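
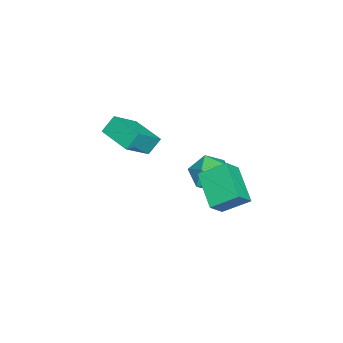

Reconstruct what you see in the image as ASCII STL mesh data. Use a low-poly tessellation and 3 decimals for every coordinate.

solid 
facet normal -0.981 0.089 -0.171
outer loop
vertex -2.327 2.599 -0.28
vertex -2.518 1.786 0.393
vertex -2.491 2.792 0.762
endloop
endfacet
facet normal -0.653 0.720 -0.236
outer loop
vertex -2.327 2.599 -0.28
vertex -2.491 2.792 0.762
vertex -1.72 3.318 0.233
endloop
endfacet
facet normal -0.152 0.656 -0.740
outer loop
vertex -2.327 2.599 -0.28
vertex -1.72 3.318 0.233
vertex -1.271 2.637 -0.463
endloop
endfacet
facet normal -0.170 -0.014 -0.985
outer loop
vertex -2.327 2.599 -0.28
vertex -1.271 2.637 -0.463
vertex -1.764 1.69 -0.364
endloop
endfacet
facet normal -0.683 -0.364 -0.634
outer loop
vertex -2.327 2.599 -0.28
vertex -1.764 1.69 -0.364
vertex -2.518 1.786 0.393
endloop
endfacet
facet normal -0.328 0.864 0.382
outer loop
vertex -1.72 3.318 0.233
vertex -2.491 2.792 0.762
vertex -1.536 2.95 1.224
endloop
endfacet
facet normal -0.859 -0.156 0.488
outer loop
vertex -2.491 2.792 0.762
vertex -2.518 1.786 0.393
vertex -2.029 2.003 1.323
endloop
endfacet
facet normal -0.375 -0.890 -0.261
outer loop
vertex -2.518 1.786 0.393
vertex -1.764 1.69 -0.364
vertex -1.58 1.322 0.627
endloop
endfacet
facet normal 0.455 -0.324 -0.830
outer loop
vertex -1.764 1.69 -0.364
vertex -1.271 2.637 -0.463
vertex -0.809 1.848 0.098
endloop
endfacet
facet normal 0.484 0.761 -0.432
outer loop
vertex -1.271 2.637 -0.463
vertex -1.72 3.318 0.233
vertex -0.782 2.854 0.467
endloop
endfacet
facet normal 0.170 0.014 0.985
outer loop
vertex -0.973 2.041 1.14
vertex -1.536 2.95 1.224
vertex -2.029 2.003 1.323
endloop
endfacet
facet normal 0.152 -0.656 0.740
outer loop
vertex -0.973 2.041 1.14
vertex -2.029 2.003 1.323
vertex -1.58 1.322 0.627
endloop
endfacet
facet normal 0.653 -0.720 0.236
outer loop
vertex -0.973 2.041 1.14
vertex -1.58 1.322 0.627
vertex -0.809 1.848 0.098
endloop
endfacet
facet normal 0.981 -0.089 0.171
outer loop
vertex -0.973 2.041 1.14
vertex -0.809 1.848 0.098
vertex -0.782 2.854 0.467
endloop
endfacet
facet normal 0.683 0.364 0.634
outer loop
vertex -0.973 2.041 1.14
vertex -0.782 2.854 0.467
vertex -1.536 2.95 1.224
endloop
endfacet
facet normal -0.455 0.324 0.830
outer loop
vertex -2.029 2.003 1.323
vertex -1.536 2.95 1.224
vertex -2.491 2.792 0.762
endloop
endfacet
facet normal -0.484 -0.761 0.432
outer loop
vertex -1.58 1.322 0.627
vertex -2.029 2.003 1.323
vertex -2.518 1.786 0.393
endloop
endfacet
facet normal 0.328 -0.864 -0.382
outer loop
vertex -0.809 1.848 0.098
vertex -1.58 1.322 0.627
vertex -1.764 1.69 -0.364
endloop
endfacet
facet normal 0.859 0.156 -0.488
outer loop
vertex -0.782 2.854 0.467
vertex -0.809 1.848 0.098
vertex -1.271 2.637 -0.463
endloop
endfacet
facet normal 0.375 0.890 0.261
outer loop
vertex -1.536 2.95 1.224
vertex -0.782 2.854 0.467
vertex -1.72 3.318 0.233
endloop
endfacet
facet normal -0.646 0.344 -0.682
outer loop
vertex -0.013 2.571 1.337
vertex -0.169 3.785 2.097
vertex 1.446 3.371 0.359
endloop
endfacet
facet normal 0.108 -0.842 -0.528
outer loop
vertex 2.189 2.975 1.143
vertex -0.013 2.571 1.337
vertex 1.446 3.371 0.359
endloop
endfacet
facet normal -0.646 0.344 -0.682
outer loop
vertex 1.446 3.371 0.359
vertex -0.169 3.785 2.097
vertex 1.29 4.585 1.119
endloop
endfacet
facet normal 0.756 0.414 -0.507
outer loop
vertex 1.29 4.585 1.119
vertex 2.189 2.975 1.143
vertex 1.446 3.371 0.359
endloop
endfacet
facet normal -0.756 -0.414 0.507
outer loop
vertex -0.013 2.571 1.337
vertex 0.574 3.389 2.881
vertex -0.169 3.785 2.097
endloop
endfacet
facet normal 0.108 -0.842 -0.528
outer loop
vertex 0.73 2.175 2.121
vertex -0.013 2.571 1.337
vertex 2.189 2.975 1.143
endloop
endfacet
facet normal -0.756 -0.414 0.507
outer loop
vertex 0.73 2.175 2.121
vertex 0.574 3.389 2.881
vertex -0.013 2.571 1.337
endloop
endfacet
facet normal -0.108 0.842 0.528
outer loop
vertex -0.169 3.785 2.097
vertex 0.574 3.389 2.881
vertex 1.29 4.585 1.119
endloop
endfacet
facet normal 0.756 0.414 -0.507
outer loop
vertex 2.033 4.189 1.903
vertex 2.189 2.975 1.143
vertex 1.29 4.585 1.119
endloop
endfacet
facet normal -0.108 0.842 0.528
outer loop
vertex 1.29 4.585 1.119
vertex 0.574 3.389 2.881
vertex 2.033 4.189 1.903
endloop
endfacet
facet normal 0.646 -0.344 0.682
outer loop
vertex 2.033 4.189 1.903
vertex 0.73 2.175 2.121
vertex 2.189 2.975 1.143
endloop
endfacet
facet normal 0.646 -0.344 0.682
outer loop
vertex 0.574 3.389 2.881
vertex 0.73 2.175 2.121
vertex 2.033 4.189 1.903
endloop
endfacet
facet normal -0.617 -0.772 0.152
outer loop
vertex -2.381 -2.727 2.034
vertex -2.787 -2.247 2.825
vertex -3.586 -1.977 0.96
endloop
endfacet
facet normal 0.402 -0.475 -0.783
outer loop
vertex -2.513 -0.633 0.695
vertex -2.381 -2.727 2.034
vertex -3.586 -1.977 0.96
endloop
endfacet
facet normal -0.617 -0.772 0.152
outer loop
vertex -3.586 -1.977 0.96
vertex -2.787 -2.247 2.825
vertex -3.992 -1.497 1.751
endloop
endfacet
facet normal -0.677 0.422 -0.603
outer loop
vertex -3.992 -1.497 1.751
vertex -2.513 -0.633 0.695
vertex -3.586 -1.977 0.96
endloop
endfacet
facet normal 0.677 -0.422 0.603
outer loop
vertex -2.381 -2.727 2.034
vertex -1.714 -0.903 2.56
vertex -2.787 -2.247 2.825
endloop
endfacet
facet normal 0.402 -0.475 -0.783
outer loop
vertex -1.308 -1.383 1.769
vertex -2.381 -2.727 2.034
vertex -2.513 -0.633 0.695
endloop
endfacet
facet normal 0.677 -0.422 0.603
outer loop
vertex -1.308 -1.383 1.769
vertex -1.714 -0.903 2.56
vertex -2.381 -2.727 2.034
endloop
endfacet
facet normal -0.402 0.475 0.783
outer loop
vertex -2.787 -2.247 2.825
vertex -1.714 -0.903 2.56
vertex -3.992 -1.497 1.751
endloop
endfacet
facet normal -0.677 0.422 -0.603
outer loop
vertex -2.919 -0.153 1.486
vertex -2.513 -0.633 0.695
vertex -3.992 -1.497 1.751
endloop
endfacet
facet normal -0.402 0.475 0.783
outer loop
vertex -3.992 -1.497 1.751
vertex -1.714 -0.903 2.56
vertex -2.919 -0.153 1.486
endloop
endfacet
facet normal 0.617 0.772 -0.152
outer loop
vertex -2.919 -0.153 1.486
vertex -1.308 -1.383 1.769
vertex -2.513 -0.633 0.695
endloop
endfacet
facet normal 0.617 0.772 -0.152
outer loop
vertex -1.714 -0.903 2.56
vertex -1.308 -1.383 1.769
vertex -2.919 -0.153 1.486
endloop
endfacet

endsolid


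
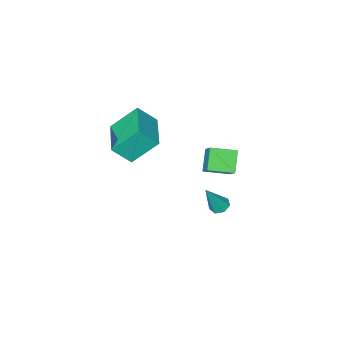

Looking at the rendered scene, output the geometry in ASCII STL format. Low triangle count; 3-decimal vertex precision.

solid 
facet normal -0.824 0.543 -0.164
outer loop
vertex -2.334 2.074 3.401
vertex -1.853 3.129 4.475
vertex -1.741 2.706 2.515
endloop
endfacet
facet normal -0.305 -0.667 -0.680
outer loop
vertex -0.687 2.011 2.725
vertex -2.334 2.074 3.401
vertex -1.741 2.706 2.515
endloop
endfacet
facet normal -0.824 0.543 -0.164
outer loop
vertex -1.741 2.706 2.515
vertex -1.853 3.129 4.475
vertex -1.26 3.761 3.588
endloop
endfacet
facet normal 0.478 0.509 -0.715
outer loop
vertex -1.26 3.761 3.588
vertex -0.687 2.011 2.725
vertex -1.741 2.706 2.515
endloop
endfacet
facet normal -0.479 -0.510 0.715
outer loop
vertex -2.334 2.074 3.401
vertex -0.799 2.434 4.685
vertex -1.853 3.129 4.475
endloop
endfacet
facet normal -0.304 -0.668 -0.679
outer loop
vertex -1.28 1.379 3.612
vertex -2.334 2.074 3.401
vertex -0.687 2.011 2.725
endloop
endfacet
facet normal -0.479 -0.509 0.715
outer loop
vertex -1.28 1.379 3.612
vertex -0.799 2.434 4.685
vertex -2.334 2.074 3.401
endloop
endfacet
facet normal 0.305 0.668 0.679
outer loop
vertex -1.853 3.129 4.475
vertex -0.799 2.434 4.685
vertex -1.26 3.761 3.588
endloop
endfacet
facet normal 0.479 0.509 -0.715
outer loop
vertex -0.206 3.066 3.799
vertex -0.687 2.011 2.725
vertex -1.26 3.761 3.588
endloop
endfacet
facet normal 0.304 0.668 0.680
outer loop
vertex -1.26 3.761 3.588
vertex -0.799 2.434 4.685
vertex -0.206 3.066 3.799
endloop
endfacet
facet normal 0.824 -0.543 0.164
outer loop
vertex -0.206 3.066 3.799
vertex -1.28 1.379 3.612
vertex -0.687 2.011 2.725
endloop
endfacet
facet normal 0.824 -0.543 0.164
outer loop
vertex -0.799 2.434 4.685
vertex -1.28 1.379 3.612
vertex -0.206 3.066 3.799
endloop
endfacet
facet normal -0.464 0.025 -0.886
outer loop
vertex -2.048 0.666 -1.781
vertex -2.486 0.902 -1.545
vertex -2.045 1.144 -1.769
endloop
endfacet
facet normal 0.979 -0.001 -0.205
outer loop
vertex -2.048 0.666 -1.781
vertex -2.045 1.144 -1.769
vertex -1.674 0.858 0.005
endloop
endfacet
facet normal -0.464 0.027 -0.885
outer loop
vertex -2.045 1.144 -1.769
vertex -2.486 0.902 -1.545
vertex -2.373 1.439 -1.588
endloop
endfacet
facet normal 0.663 0.748 -0.018
outer loop
vertex -2.045 1.144 -1.769
vertex -2.373 1.439 -1.588
vertex -1.674 0.858 0.005
endloop
endfacet
facet normal -0.464 0.027 -0.886
outer loop
vertex -2.373 1.439 -1.588
vertex -2.486 0.902 -1.545
vertex -2.786 1.331 -1.375
endloop
endfacet
facet normal -0.056 0.930 0.364
outer loop
vertex -2.373 1.439 -1.588
vertex -2.786 1.331 -1.375
vertex -1.674 0.858 0.005
endloop
endfacet
facet normal -0.464 0.027 -0.886
outer loop
vertex -2.786 1.331 -1.375
vertex -2.486 0.902 -1.545
vertex -2.973 0.9 -1.29
endloop
endfacet
facet normal -0.639 0.406 0.654
outer loop
vertex -2.786 1.331 -1.375
vertex -2.973 0.9 -1.29
vertex -1.674 0.858 0.005
endloop
endfacet
facet normal -0.464 0.026 -0.886
outer loop
vertex -2.973 0.9 -1.29
vertex -2.486 0.902 -1.545
vertex -2.793 0.471 -1.397
endloop
endfacet
facet normal -0.645 -0.428 0.633
outer loop
vertex -2.973 0.9 -1.29
vertex -2.793 0.471 -1.397
vertex -1.674 0.858 0.005
endloop
endfacet
facet normal -0.463 0.025 -0.886
outer loop
vertex -2.793 0.471 -1.397
vertex -2.486 0.902 -1.545
vertex -2.381 0.367 -1.615
endloop
endfacet
facet normal -0.071 -0.946 0.317
outer loop
vertex -2.793 0.471 -1.397
vertex -2.381 0.367 -1.615
vertex -1.674 0.858 0.005
endloop
endfacet
facet normal -0.464 0.025 -0.886
outer loop
vertex -2.381 0.367 -1.615
vertex -2.486 0.902 -1.545
vertex -2.048 0.666 -1.781
endloop
endfacet
facet normal 0.652 -0.756 -0.055
outer loop
vertex -2.381 0.367 -1.615
vertex -2.048 0.666 -1.781
vertex -1.674 0.858 0.005
endloop
endfacet
facet normal -0.605 0.373 -0.704
outer loop
vertex -1.499 -2.994 2.66
vertex -0.387 -1.142 2.685
vertex -0.363 -3.659 1.332
endloop
endfacet
facet normal -0.515 -0.857 -0.011
outer loop
vertex 0.447 -4.158 2.275
vertex -1.499 -2.994 2.66
vertex -0.363 -3.659 1.332
endloop
endfacet
facet normal -0.605 0.373 -0.704
outer loop
vertex -0.363 -3.659 1.332
vertex -0.387 -1.142 2.685
vertex 0.749 -1.807 1.357
endloop
endfacet
facet normal 0.608 -0.355 -0.710
outer loop
vertex 0.749 -1.807 1.357
vertex 0.447 -4.158 2.275
vertex -0.363 -3.659 1.332
endloop
endfacet
facet normal -0.608 0.355 0.710
outer loop
vertex -1.499 -2.994 2.66
vertex 0.423 -1.641 3.628
vertex -0.387 -1.142 2.685
endloop
endfacet
facet normal -0.515 -0.857 -0.011
outer loop
vertex -0.689 -3.493 3.603
vertex -1.499 -2.994 2.66
vertex 0.447 -4.158 2.275
endloop
endfacet
facet normal -0.608 0.355 0.710
outer loop
vertex -0.689 -3.493 3.603
vertex 0.423 -1.641 3.628
vertex -1.499 -2.994 2.66
endloop
endfacet
facet normal 0.515 0.857 0.011
outer loop
vertex -0.387 -1.142 2.685
vertex 0.423 -1.641 3.628
vertex 0.749 -1.807 1.357
endloop
endfacet
facet normal 0.608 -0.355 -0.710
outer loop
vertex 1.559 -2.306 2.3
vertex 0.447 -4.158 2.275
vertex 0.749 -1.807 1.357
endloop
endfacet
facet normal 0.515 0.857 0.011
outer loop
vertex 0.749 -1.807 1.357
vertex 0.423 -1.641 3.628
vertex 1.559 -2.306 2.3
endloop
endfacet
facet normal 0.605 -0.373 0.704
outer loop
vertex 1.559 -2.306 2.3
vertex -0.689 -3.493 3.603
vertex 0.447 -4.158 2.275
endloop
endfacet
facet normal 0.605 -0.373 0.704
outer loop
vertex 0.423 -1.641 3.628
vertex -0.689 -3.493 3.603
vertex 1.559 -2.306 2.3
endloop
endfacet

endsolid


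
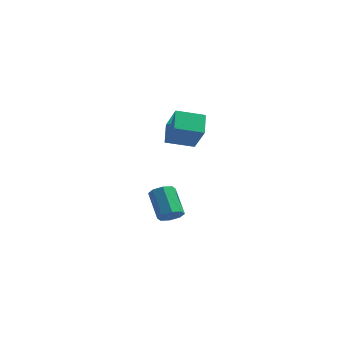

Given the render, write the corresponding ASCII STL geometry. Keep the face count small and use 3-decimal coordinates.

solid 
facet normal -0.732 -0.639 0.237
outer loop
vertex 0.721 0.305 3.668
vertex 0.185 1.243 4.543
vertex -0.308 0.981 2.314
endloop
endfacet
facet normal 0.385 -0.675 -0.630
outer loop
vertex 0.855 1.997 1.937
vertex 0.721 0.305 3.668
vertex -0.308 0.981 2.314
endloop
endfacet
facet normal -0.732 -0.639 0.237
outer loop
vertex -0.308 0.981 2.314
vertex 0.185 1.243 4.543
vertex -0.844 1.919 3.189
endloop
endfacet
facet normal -0.562 0.369 -0.740
outer loop
vertex -0.844 1.919 3.189
vertex 0.855 1.997 1.937
vertex -0.308 0.981 2.314
endloop
endfacet
facet normal 0.562 -0.369 0.740
outer loop
vertex 0.721 0.305 3.668
vertex 1.348 2.259 4.166
vertex 0.185 1.243 4.543
endloop
endfacet
facet normal 0.385 -0.675 -0.630
outer loop
vertex 1.884 1.321 3.291
vertex 0.721 0.305 3.668
vertex 0.855 1.997 1.937
endloop
endfacet
facet normal 0.562 -0.369 0.740
outer loop
vertex 1.884 1.321 3.291
vertex 1.348 2.259 4.166
vertex 0.721 0.305 3.668
endloop
endfacet
facet normal -0.385 0.675 0.630
outer loop
vertex 0.185 1.243 4.543
vertex 1.348 2.259 4.166
vertex -0.844 1.919 3.189
endloop
endfacet
facet normal -0.562 0.369 -0.740
outer loop
vertex 0.319 2.935 2.812
vertex 0.855 1.997 1.937
vertex -0.844 1.919 3.189
endloop
endfacet
facet normal -0.385 0.675 0.630
outer loop
vertex -0.844 1.919 3.189
vertex 1.348 2.259 4.166
vertex 0.319 2.935 2.812
endloop
endfacet
facet normal 0.732 0.639 -0.237
outer loop
vertex 0.319 2.935 2.812
vertex 1.884 1.321 3.291
vertex 0.855 1.997 1.937
endloop
endfacet
facet normal 0.732 0.639 -0.237
outer loop
vertex 1.348 2.259 4.166
vertex 1.884 1.321 3.291
vertex 0.319 2.935 2.812
endloop
endfacet
facet normal 0.569 -0.406 -0.715
outer loop
vertex -0.43 2.768 -3.198
vertex -1.036 2.683 -3.632
vertex -0.526 3.224 -3.533
endloop
endfacet
facet normal 0.804 0.452 0.385
outer loop
vertex -0.43 2.768 -3.198
vertex -0.526 3.224 -3.533
vertex -1.519 3.543 -1.833
endloop
endfacet
facet normal 0.804 0.452 0.385
outer loop
vertex -1.519 3.543 -1.833
vertex -0.526 3.224 -3.533
vertex -1.615 3.999 -2.168
endloop
endfacet
facet normal -0.571 0.405 0.714
outer loop
vertex -1.519 3.543 -1.833
vertex -1.615 3.999 -2.168
vertex -2.124 3.457 -2.268
endloop
endfacet
facet normal 0.570 -0.406 -0.715
outer loop
vertex -0.526 3.224 -3.533
vertex -1.036 2.683 -3.632
vertex -0.92 3.363 -3.926
endloop
endfacet
facet normal 0.451 0.881 -0.141
outer loop
vertex -0.526 3.224 -3.533
vertex -0.92 3.363 -3.926
vertex -1.615 3.999 -2.168
endloop
endfacet
facet normal 0.451 0.881 -0.140
outer loop
vertex -1.615 3.999 -2.168
vertex -0.92 3.363 -3.926
vertex -2.009 4.138 -2.562
endloop
endfacet
facet normal -0.571 0.405 0.714
outer loop
vertex -1.615 3.999 -2.168
vertex -2.009 4.138 -2.562
vertex -2.124 3.457 -2.268
endloop
endfacet
facet normal 0.571 -0.406 -0.713
outer loop
vertex -0.92 3.363 -3.926
vertex -1.036 2.683 -3.632
vertex -1.382 3.103 -4.148
endloop
endfacet
facet normal -0.166 0.794 -0.584
outer loop
vertex -0.92 3.363 -3.926
vertex -1.382 3.103 -4.148
vertex -2.009 4.138 -2.562
endloop
endfacet
facet normal -0.167 0.794 -0.584
outer loop
vertex -2.009 4.138 -2.562
vertex -1.382 3.103 -4.148
vertex -2.471 3.878 -2.783
endloop
endfacet
facet normal -0.570 0.405 0.715
outer loop
vertex -2.009 4.138 -2.562
vertex -2.471 3.878 -2.783
vertex -2.124 3.457 -2.268
endloop
endfacet
facet normal 0.571 -0.406 -0.713
outer loop
vertex -1.382 3.103 -4.148
vertex -1.036 2.683 -3.632
vertex -1.641 2.597 -4.067
endloop
endfacet
facet normal -0.687 0.242 -0.685
outer loop
vertex -1.382 3.103 -4.148
vertex -1.641 2.597 -4.067
vertex -2.471 3.878 -2.783
endloop
endfacet
facet normal -0.687 0.242 -0.685
outer loop
vertex -2.471 3.878 -2.783
vertex -1.641 2.597 -4.067
vertex -2.73 3.372 -2.702
endloop
endfacet
facet normal -0.569 0.406 0.715
outer loop
vertex -2.471 3.878 -2.783
vertex -2.73 3.372 -2.702
vertex -2.124 3.457 -2.268
endloop
endfacet
facet normal 0.571 -0.405 -0.714
outer loop
vertex -1.641 2.597 -4.067
vertex -1.036 2.683 -3.632
vertex -1.545 2.141 -3.732
endloop
endfacet
facet normal -0.804 -0.452 -0.385
outer loop
vertex -1.641 2.597 -4.067
vertex -1.545 2.141 -3.732
vertex -2.73 3.372 -2.702
endloop
endfacet
facet normal -0.804 -0.452 -0.385
outer loop
vertex -2.73 3.372 -2.702
vertex -1.545 2.141 -3.732
vertex -2.634 2.916 -2.367
endloop
endfacet
facet normal -0.569 0.406 0.715
outer loop
vertex -2.73 3.372 -2.702
vertex -2.634 2.916 -2.367
vertex -2.124 3.457 -2.268
endloop
endfacet
facet normal 0.571 -0.405 -0.714
outer loop
vertex -1.545 2.141 -3.732
vertex -1.036 2.683 -3.632
vertex -1.151 2.002 -3.338
endloop
endfacet
facet normal -0.451 -0.881 0.140
outer loop
vertex -1.545 2.141 -3.732
vertex -1.151 2.002 -3.338
vertex -2.634 2.916 -2.367
endloop
endfacet
facet normal -0.451 -0.881 0.141
outer loop
vertex -2.634 2.916 -2.367
vertex -1.151 2.002 -3.338
vertex -2.24 2.777 -1.974
endloop
endfacet
facet normal -0.570 0.406 0.715
outer loop
vertex -2.634 2.916 -2.367
vertex -2.24 2.777 -1.974
vertex -2.124 3.457 -2.268
endloop
endfacet
facet normal 0.570 -0.405 -0.715
outer loop
vertex -1.151 2.002 -3.338
vertex -1.036 2.683 -3.632
vertex -0.689 2.262 -3.117
endloop
endfacet
facet normal 0.167 -0.794 0.585
outer loop
vertex -1.151 2.002 -3.338
vertex -0.689 2.262 -3.117
vertex -2.24 2.777 -1.974
endloop
endfacet
facet normal 0.167 -0.795 0.584
outer loop
vertex -2.24 2.777 -1.974
vertex -0.689 2.262 -3.117
vertex -1.778 3.037 -1.752
endloop
endfacet
facet normal -0.571 0.406 0.713
outer loop
vertex -2.24 2.777 -1.974
vertex -1.778 3.037 -1.752
vertex -2.124 3.457 -2.268
endloop
endfacet
facet normal 0.569 -0.406 -0.715
outer loop
vertex -0.689 2.262 -3.117
vertex -1.036 2.683 -3.632
vertex -0.43 2.768 -3.198
endloop
endfacet
facet normal 0.687 -0.242 0.685
outer loop
vertex -0.689 2.262 -3.117
vertex -0.43 2.768 -3.198
vertex -1.778 3.037 -1.752
endloop
endfacet
facet normal 0.687 -0.242 0.685
outer loop
vertex -1.778 3.037 -1.752
vertex -0.43 2.768 -3.198
vertex -1.519 3.543 -1.833
endloop
endfacet
facet normal -0.571 0.406 0.713
outer loop
vertex -1.778 3.037 -1.752
vertex -1.519 3.543 -1.833
vertex -2.124 3.457 -2.268
endloop
endfacet

endsolid


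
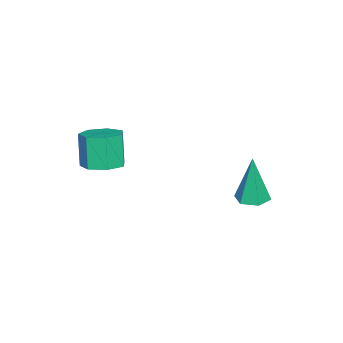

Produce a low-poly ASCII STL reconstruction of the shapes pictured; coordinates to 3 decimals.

solid 
facet normal 0.020 0.025 -0.999
outer loop
vertex -2.054 -0.862 -4.03
vertex -2.554 -0.659 -4.035
vertex -2.129 -0.327 -4.018
endloop
endfacet
facet normal 0.946 0.126 0.297
outer loop
vertex -2.054 -0.862 -4.03
vertex -2.129 -0.327 -4.018
vertex -2.586 -0.701 -2.405
endloop
endfacet
facet normal 0.019 0.027 -0.999
outer loop
vertex -2.129 -0.327 -4.018
vertex -2.554 -0.659 -4.035
vertex -2.629 -0.124 -4.022
endloop
endfacet
facet normal 0.356 0.883 0.306
outer loop
vertex -2.129 -0.327 -4.018
vertex -2.629 -0.124 -4.022
vertex -2.586 -0.701 -2.405
endloop
endfacet
facet normal 0.019 0.027 -0.999
outer loop
vertex -2.629 -0.124 -4.022
vertex -2.554 -0.659 -4.035
vertex -3.055 -0.456 -4.039
endloop
endfacet
facet normal -0.596 0.751 0.284
outer loop
vertex -2.629 -0.124 -4.022
vertex -3.055 -0.456 -4.039
vertex -2.586 -0.701 -2.405
endloop
endfacet
facet normal 0.018 0.025 -1.000
outer loop
vertex -3.055 -0.456 -4.039
vertex -2.554 -0.659 -4.035
vertex -2.98 -0.991 -4.051
endloop
endfacet
facet normal -0.957 -0.140 0.254
outer loop
vertex -3.055 -0.456 -4.039
vertex -2.98 -0.991 -4.051
vertex -2.586 -0.701 -2.405
endloop
endfacet
facet normal 0.018 0.025 -1.000
outer loop
vertex -2.98 -0.991 -4.051
vertex -2.554 -0.659 -4.035
vertex -2.48 -1.194 -4.047
endloop
endfacet
facet normal -0.366 -0.897 0.246
outer loop
vertex -2.98 -0.991 -4.051
vertex -2.48 -1.194 -4.047
vertex -2.586 -0.701 -2.405
endloop
endfacet
facet normal 0.020 0.025 -0.999
outer loop
vertex -2.48 -1.194 -4.047
vertex -2.554 -0.659 -4.035
vertex -2.054 -0.862 -4.03
endloop
endfacet
facet normal 0.586 -0.765 0.268
outer loop
vertex -2.48 -1.194 -4.047
vertex -2.054 -0.862 -4.03
vertex -2.586 -0.701 -2.405
endloop
endfacet
facet normal 0.260 0.147 -0.954
outer loop
vertex 1.602 -3.9 -1.108
vertex 1.014 -3.718 -1.24
vertex 1.502 -3.366 -1.053
endloop
endfacet
facet normal 0.948 0.149 0.280
outer loop
vertex 1.602 -3.9 -1.108
vertex 1.502 -3.366 -1.053
vertex 1.315 -4.065 -0.049
endloop
endfacet
facet normal 0.948 0.150 0.281
outer loop
vertex 1.315 -4.065 -0.049
vertex 1.502 -3.366 -1.053
vertex 1.214 -3.53 0.007
endloop
endfacet
facet normal -0.258 -0.149 0.954
outer loop
vertex 1.315 -4.065 -0.049
vertex 1.214 -3.53 0.007
vertex 0.726 -3.882 -0.18
endloop
endfacet
facet normal 0.259 0.148 -0.954
outer loop
vertex 1.502 -3.366 -1.053
vertex 1.014 -3.718 -1.24
vertex 1.034 -3.096 -1.138
endloop
endfacet
facet normal 0.448 0.857 0.254
outer loop
vertex 1.502 -3.366 -1.053
vertex 1.034 -3.096 -1.138
vertex 1.214 -3.53 0.007
endloop
endfacet
facet normal 0.447 0.858 0.255
outer loop
vertex 1.214 -3.53 0.007
vertex 1.034 -3.096 -1.138
vertex 0.746 -3.261 -0.078
endloop
endfacet
facet normal -0.259 -0.148 0.954
outer loop
vertex 1.214 -3.53 0.007
vertex 0.746 -3.261 -0.078
vertex 0.726 -3.882 -0.18
endloop
endfacet
facet normal 0.259 0.148 -0.954
outer loop
vertex 1.034 -3.096 -1.138
vertex 1.014 -3.718 -1.24
vertex 0.551 -3.295 -1.3
endloop
endfacet
facet normal -0.391 0.920 0.037
outer loop
vertex 1.034 -3.096 -1.138
vertex 0.551 -3.295 -1.3
vertex 0.746 -3.261 -0.078
endloop
endfacet
facet normal -0.390 0.920 0.037
outer loop
vertex 0.746 -3.261 -0.078
vertex 0.551 -3.295 -1.3
vertex 0.263 -3.459 -0.24
endloop
endfacet
facet normal -0.259 -0.148 0.954
outer loop
vertex 0.746 -3.261 -0.078
vertex 0.263 -3.459 -0.24
vertex 0.726 -3.882 -0.18
endloop
endfacet
facet normal 0.258 0.147 -0.955
outer loop
vertex 0.551 -3.295 -1.3
vertex 1.014 -3.718 -1.24
vertex 0.416 -3.812 -1.416
endloop
endfacet
facet normal -0.934 0.291 -0.209
outer loop
vertex 0.551 -3.295 -1.3
vertex 0.416 -3.812 -1.416
vertex 0.263 -3.459 -0.24
endloop
endfacet
facet normal -0.934 0.289 -0.208
outer loop
vertex 0.263 -3.459 -0.24
vertex 0.416 -3.812 -1.416
vertex 0.129 -3.976 -0.357
endloop
endfacet
facet normal -0.260 -0.149 0.954
outer loop
vertex 0.263 -3.459 -0.24
vertex 0.129 -3.976 -0.357
vertex 0.726 -3.882 -0.18
endloop
endfacet
facet normal 0.258 0.148 -0.955
outer loop
vertex 0.416 -3.812 -1.416
vertex 1.014 -3.718 -1.24
vertex 0.732 -4.258 -1.4
endloop
endfacet
facet normal -0.774 -0.559 -0.296
outer loop
vertex 0.416 -3.812 -1.416
vertex 0.732 -4.258 -1.4
vertex 0.129 -3.976 -0.357
endloop
endfacet
facet normal -0.775 -0.558 -0.297
outer loop
vertex 0.129 -3.976 -0.357
vertex 0.732 -4.258 -1.4
vertex 0.444 -4.422 -0.341
endloop
endfacet
facet normal -0.259 -0.149 0.954
outer loop
vertex 0.129 -3.976 -0.357
vertex 0.444 -4.422 -0.341
vertex 0.726 -3.882 -0.18
endloop
endfacet
facet normal 0.259 0.148 -0.955
outer loop
vertex 0.732 -4.258 -1.4
vertex 1.014 -3.718 -1.24
vertex 1.26 -4.297 -1.263
endloop
endfacet
facet normal -0.031 -0.986 -0.161
outer loop
vertex 0.732 -4.258 -1.4
vertex 1.26 -4.297 -1.263
vertex 0.444 -4.422 -0.341
endloop
endfacet
facet normal -0.033 -0.986 -0.163
outer loop
vertex 0.444 -4.422 -0.341
vertex 1.26 -4.297 -1.263
vertex 0.972 -4.462 -0.204
endloop
endfacet
facet normal -0.259 -0.149 0.954
outer loop
vertex 0.444 -4.422 -0.341
vertex 0.972 -4.462 -0.204
vertex 0.726 -3.882 -0.18
endloop
endfacet
facet normal 0.260 0.148 -0.954
outer loop
vertex 1.26 -4.297 -1.263
vertex 1.014 -3.718 -1.24
vertex 1.602 -3.9 -1.108
endloop
endfacet
facet normal 0.735 -0.671 0.095
outer loop
vertex 1.26 -4.297 -1.263
vertex 1.602 -3.9 -1.108
vertex 0.972 -4.462 -0.204
endloop
endfacet
facet normal 0.735 -0.672 0.094
outer loop
vertex 0.972 -4.462 -0.204
vertex 1.602 -3.9 -1.108
vertex 1.315 -4.065 -0.049
endloop
endfacet
facet normal -0.259 -0.149 0.954
outer loop
vertex 0.972 -4.462 -0.204
vertex 1.315 -4.065 -0.049
vertex 0.726 -3.882 -0.18
endloop
endfacet

endsolid


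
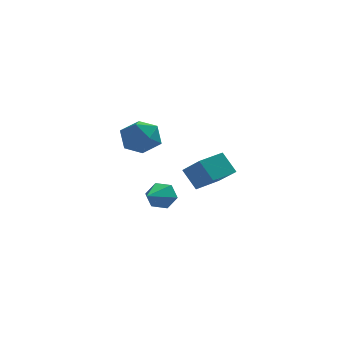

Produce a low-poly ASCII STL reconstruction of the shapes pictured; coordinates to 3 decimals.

solid 
facet normal 0.336 0.887 -0.316
outer loop
vertex -1.661 -0.408 1.552
vertex -2.066 -0.457 0.983
vertex -2.314 -0.156 1.565
endloop
endfacet
facet normal 0.005 -0.040 0.999
outer loop
vertex -1.661 -0.408 1.552
vertex -2.314 -0.156 1.565
vertex -2.614 -1.903 1.497
endloop
endfacet
facet normal 0.336 0.887 -0.316
outer loop
vertex -2.314 -0.156 1.565
vertex -2.066 -0.457 0.983
vertex -2.719 -0.205 0.996
endloop
endfacet
facet normal -0.814 0.118 0.569
outer loop
vertex -2.314 -0.156 1.565
vertex -2.719 -0.205 0.996
vertex -2.614 -1.903 1.497
endloop
endfacet
facet normal 0.336 0.887 -0.315
outer loop
vertex -2.719 -0.205 0.996
vertex -2.066 -0.457 0.983
vertex -2.472 -0.505 0.415
endloop
endfacet
facet normal -0.935 -0.152 -0.319
outer loop
vertex -2.719 -0.205 0.996
vertex -2.472 -0.505 0.415
vertex -2.614 -1.903 1.497
endloop
endfacet
facet normal 0.336 0.888 -0.315
outer loop
vertex -2.472 -0.505 0.415
vertex -2.066 -0.457 0.983
vertex -1.819 -0.757 0.401
endloop
endfacet
facet normal -0.240 -0.579 -0.779
outer loop
vertex -2.472 -0.505 0.415
vertex -1.819 -0.757 0.401
vertex -2.614 -1.903 1.497
endloop
endfacet
facet normal 0.335 0.888 -0.315
outer loop
vertex -1.819 -0.757 0.401
vertex -2.066 -0.457 0.983
vertex -1.413 -0.708 0.97
endloop
endfacet
facet normal 0.579 -0.736 -0.350
outer loop
vertex -1.819 -0.757 0.401
vertex -1.413 -0.708 0.97
vertex -2.614 -1.903 1.497
endloop
endfacet
facet normal 0.335 0.888 -0.315
outer loop
vertex -1.413 -0.708 0.97
vertex -2.066 -0.457 0.983
vertex -1.661 -0.408 1.552
endloop
endfacet
facet normal 0.701 -0.467 0.539
outer loop
vertex -1.413 -0.708 0.97
vertex -1.661 -0.408 1.552
vertex -2.614 -1.903 1.497
endloop
endfacet
facet normal -0.720 -0.683 -0.125
outer loop
vertex -0.543 -2.006 3.457
vertex -1.214 -1.152 2.655
vertex -0.0 -2.415 2.567
endloop
endfacet
facet normal 0.497 -0.632 0.594
outer loop
vertex 0.914 -1.548 2.725
vertex -0.543 -2.006 3.457
vertex -0.0 -2.415 2.567
endloop
endfacet
facet normal -0.720 -0.683 -0.125
outer loop
vertex -0.0 -2.415 2.567
vertex -1.214 -1.152 2.655
vertex -0.671 -1.561 1.765
endloop
endfacet
facet normal 0.484 -0.366 -0.795
outer loop
vertex -0.671 -1.561 1.765
vertex 0.914 -1.548 2.725
vertex -0.0 -2.415 2.567
endloop
endfacet
facet normal -0.484 0.366 0.795
outer loop
vertex -0.543 -2.006 3.457
vertex -0.3 -0.285 2.813
vertex -1.214 -1.152 2.655
endloop
endfacet
facet normal 0.497 -0.632 0.594
outer loop
vertex 0.371 -1.139 3.615
vertex -0.543 -2.006 3.457
vertex 0.914 -1.548 2.725
endloop
endfacet
facet normal -0.484 0.366 0.795
outer loop
vertex 0.371 -1.139 3.615
vertex -0.3 -0.285 2.813
vertex -0.543 -2.006 3.457
endloop
endfacet
facet normal -0.497 0.632 -0.594
outer loop
vertex -1.214 -1.152 2.655
vertex -0.3 -0.285 2.813
vertex -0.671 -1.561 1.765
endloop
endfacet
facet normal 0.484 -0.366 -0.795
outer loop
vertex 0.243 -0.694 1.923
vertex 0.914 -1.548 2.725
vertex -0.671 -1.561 1.765
endloop
endfacet
facet normal -0.497 0.632 -0.594
outer loop
vertex -0.671 -1.561 1.765
vertex -0.3 -0.285 2.813
vertex 0.243 -0.694 1.923
endloop
endfacet
facet normal 0.720 0.683 0.125
outer loop
vertex 0.243 -0.694 1.923
vertex 0.371 -1.139 3.615
vertex 0.914 -1.548 2.725
endloop
endfacet
facet normal 0.720 0.683 0.125
outer loop
vertex -0.3 -0.285 2.813
vertex 0.371 -1.139 3.615
vertex 0.243 -0.694 1.923
endloop
endfacet
facet normal 0.031 0.974 0.226
outer loop
vertex -3.445 4.445 2.658
vertex -3.135 4.221 3.581
vertex -2.468 4.369 2.852
endloop
endfacet
facet normal 0.161 0.869 -0.468
outer loop
vertex -3.445 4.445 2.658
vertex -2.468 4.369 2.852
vertex -2.842 3.984 2.009
endloop
endfacet
facet normal -0.400 0.529 -0.748
outer loop
vertex -3.445 4.445 2.658
vertex -2.842 3.984 2.009
vertex -3.74 3.599 2.217
endloop
endfacet
facet normal -0.877 0.424 -0.227
outer loop
vertex -3.445 4.445 2.658
vertex -3.74 3.599 2.217
vertex -3.921 3.745 3.189
endloop
endfacet
facet normal -0.610 0.699 0.374
outer loop
vertex -3.445 4.445 2.658
vertex -3.921 3.745 3.189
vertex -3.135 4.221 3.581
endloop
endfacet
facet normal 0.729 0.440 -0.524
outer loop
vertex -2.842 3.984 2.009
vertex -2.468 4.369 2.852
vertex -2.159 3.475 2.531
endloop
endfacet
facet normal 0.519 0.610 0.599
outer loop
vertex -2.468 4.369 2.852
vertex -3.135 4.221 3.581
vertex -2.34 3.621 3.503
endloop
endfacet
facet normal -0.518 0.165 0.839
outer loop
vertex -3.135 4.221 3.581
vertex -3.921 3.745 3.189
vertex -3.238 3.236 3.711
endloop
endfacet
facet normal -0.950 -0.280 -0.135
outer loop
vertex -3.921 3.745 3.189
vertex -3.74 3.599 2.217
vertex -3.612 2.851 2.868
endloop
endfacet
facet normal -0.179 -0.110 -0.978
outer loop
vertex -3.74 3.599 2.217
vertex -2.842 3.984 2.009
vertex -2.945 2.999 2.139
endloop
endfacet
facet normal 0.877 -0.424 0.227
outer loop
vertex -2.635 2.775 3.062
vertex -2.159 3.475 2.531
vertex -2.34 3.621 3.503
endloop
endfacet
facet normal 0.400 -0.529 0.748
outer loop
vertex -2.635 2.775 3.062
vertex -2.34 3.621 3.503
vertex -3.238 3.236 3.711
endloop
endfacet
facet normal -0.161 -0.869 0.468
outer loop
vertex -2.635 2.775 3.062
vertex -3.238 3.236 3.711
vertex -3.612 2.851 2.868
endloop
endfacet
facet normal -0.031 -0.974 -0.226
outer loop
vertex -2.635 2.775 3.062
vertex -3.612 2.851 2.868
vertex -2.945 2.999 2.139
endloop
endfacet
facet normal 0.610 -0.699 -0.374
outer loop
vertex -2.635 2.775 3.062
vertex -2.945 2.999 2.139
vertex -2.159 3.475 2.531
endloop
endfacet
facet normal 0.950 0.280 0.135
outer loop
vertex -2.34 3.621 3.503
vertex -2.159 3.475 2.531
vertex -2.468 4.369 2.852
endloop
endfacet
facet normal 0.179 0.110 0.978
outer loop
vertex -3.238 3.236 3.711
vertex -2.34 3.621 3.503
vertex -3.135 4.221 3.581
endloop
endfacet
facet normal -0.729 -0.440 0.524
outer loop
vertex -3.612 2.851 2.868
vertex -3.238 3.236 3.711
vertex -3.921 3.745 3.189
endloop
endfacet
facet normal -0.519 -0.610 -0.599
outer loop
vertex -2.945 2.999 2.139
vertex -3.612 2.851 2.868
vertex -3.74 3.599 2.217
endloop
endfacet
facet normal 0.518 -0.165 -0.839
outer loop
vertex -2.159 3.475 2.531
vertex -2.945 2.999 2.139
vertex -2.842 3.984 2.009
endloop
endfacet

endsolid


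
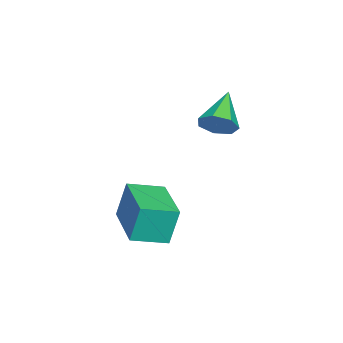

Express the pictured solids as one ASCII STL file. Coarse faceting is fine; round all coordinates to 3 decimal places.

solid 
facet normal -0.869 -0.494 0.013
outer loop
vertex -0.596 -4.882 -1.459
vertex -1.247 -3.746 -1.788
vertex -0.436 -5.202 -2.885
endloop
endfacet
facet normal 0.482 -0.842 0.243
outer loop
vertex 1.407 -4.154 -2.912
vertex -0.596 -4.882 -1.459
vertex -0.436 -5.202 -2.885
endloop
endfacet
facet normal -0.869 -0.494 0.013
outer loop
vertex -0.436 -5.202 -2.885
vertex -1.247 -3.746 -1.788
vertex -1.086 -4.066 -3.213
endloop
endfacet
facet normal 0.109 -0.217 -0.970
outer loop
vertex -1.086 -4.066 -3.213
vertex 1.407 -4.154 -2.912
vertex -0.436 -5.202 -2.885
endloop
endfacet
facet normal -0.110 0.218 0.970
outer loop
vertex -0.596 -4.882 -1.459
vertex 0.596 -2.698 -1.815
vertex -1.247 -3.746 -1.788
endloop
endfacet
facet normal 0.482 -0.841 0.243
outer loop
vertex 1.246 -3.834 -1.487
vertex -0.596 -4.882 -1.459
vertex 1.407 -4.154 -2.912
endloop
endfacet
facet normal -0.109 0.218 0.970
outer loop
vertex 1.246 -3.834 -1.487
vertex 0.596 -2.698 -1.815
vertex -0.596 -4.882 -1.459
endloop
endfacet
facet normal -0.482 0.842 -0.243
outer loop
vertex -1.247 -3.746 -1.788
vertex 0.596 -2.698 -1.815
vertex -1.086 -4.066 -3.213
endloop
endfacet
facet normal 0.109 -0.218 -0.970
outer loop
vertex 0.756 -3.018 -3.241
vertex 1.407 -4.154 -2.912
vertex -1.086 -4.066 -3.213
endloop
endfacet
facet normal -0.482 0.842 -0.243
outer loop
vertex -1.086 -4.066 -3.213
vertex 0.596 -2.698 -1.815
vertex 0.756 -3.018 -3.241
endloop
endfacet
facet normal 0.869 0.494 -0.013
outer loop
vertex 0.756 -3.018 -3.241
vertex 1.246 -3.834 -1.487
vertex 1.407 -4.154 -2.912
endloop
endfacet
facet normal 0.870 0.494 -0.013
outer loop
vertex 0.596 -2.698 -1.815
vertex 1.246 -3.834 -1.487
vertex 0.756 -3.018 -3.241
endloop
endfacet
facet normal 0.846 0.005 -0.534
outer loop
vertex -2.31 -2.405 1.253
vertex -2.703 -2.326 0.631
vertex -2.427 -1.8 1.073
endloop
endfacet
facet normal 0.162 0.310 0.937
outer loop
vertex -2.31 -2.405 1.253
vertex -2.427 -1.8 1.073
vertex -4.157 -2.334 1.549
endloop
endfacet
facet normal 0.846 0.005 -0.534
outer loop
vertex -2.427 -1.8 1.073
vertex -2.703 -2.326 0.631
vertex -2.752 -1.591 0.56
endloop
endfacet
facet normal -0.147 0.880 0.452
outer loop
vertex -2.427 -1.8 1.073
vertex -2.752 -1.591 0.56
vertex -4.157 -2.334 1.549
endloop
endfacet
facet normal 0.845 0.005 -0.534
outer loop
vertex -2.752 -1.591 0.56
vertex -2.703 -2.326 0.631
vertex -3.04 -1.935 0.101
endloop
endfacet
facet normal -0.576 0.785 -0.228
outer loop
vertex -2.752 -1.591 0.56
vertex -3.04 -1.935 0.101
vertex -4.157 -2.334 1.549
endloop
endfacet
facet normal 0.846 0.005 -0.534
outer loop
vertex -3.04 -1.935 0.101
vertex -2.703 -2.326 0.631
vertex -3.074 -2.573 0.041
endloop
endfacet
facet normal -0.801 0.098 -0.591
outer loop
vertex -3.04 -1.935 0.101
vertex -3.074 -2.573 0.041
vertex -4.157 -2.334 1.549
endloop
endfacet
facet normal 0.846 0.005 -0.534
outer loop
vertex -3.074 -2.573 0.041
vertex -2.703 -2.326 0.631
vertex -2.829 -3.025 0.425
endloop
endfacet
facet normal -0.653 -0.664 -0.364
outer loop
vertex -3.074 -2.573 0.041
vertex -2.829 -3.025 0.425
vertex -4.157 -2.334 1.549
endloop
endfacet
facet normal 0.845 0.005 -0.534
outer loop
vertex -2.829 -3.025 0.425
vertex -2.703 -2.326 0.631
vertex -2.488 -2.95 0.965
endloop
endfacet
facet normal -0.244 -0.928 0.283
outer loop
vertex -2.829 -3.025 0.425
vertex -2.488 -2.95 0.965
vertex -4.157 -2.334 1.549
endloop
endfacet
facet normal 0.846 0.006 -0.534
outer loop
vertex -2.488 -2.95 0.965
vertex -2.703 -2.326 0.631
vertex -2.31 -2.405 1.253
endloop
endfacet
facet normal 0.119 -0.494 0.861
outer loop
vertex -2.488 -2.95 0.965
vertex -2.31 -2.405 1.253
vertex -4.157 -2.334 1.549
endloop
endfacet

endsolid


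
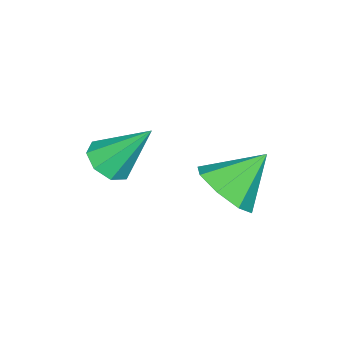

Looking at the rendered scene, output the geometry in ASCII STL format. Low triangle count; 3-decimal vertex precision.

solid 
facet normal 0.603 -0.453 -0.657
outer loop
vertex -2.799 1.885 -1.529
vertex -3.472 1.124 -1.622
vertex -3.32 2.014 -2.096
endloop
endfacet
facet normal 0.074 0.985 0.156
outer loop
vertex -2.799 1.885 -1.529
vertex -3.32 2.014 -2.096
vertex -4.448 1.856 -0.558
endloop
endfacet
facet normal 0.603 -0.453 -0.657
outer loop
vertex -3.32 2.014 -2.096
vertex -3.472 1.124 -1.622
vertex -3.929 1.622 -2.385
endloop
endfacet
facet normal -0.444 0.864 -0.237
outer loop
vertex -3.32 2.014 -2.096
vertex -3.929 1.622 -2.385
vertex -4.448 1.856 -0.558
endloop
endfacet
facet normal 0.603 -0.452 -0.657
outer loop
vertex -3.929 1.622 -2.385
vertex -3.472 1.124 -1.622
vertex -4.271 0.938 -2.228
endloop
endfacet
facet normal -0.880 0.371 -0.297
outer loop
vertex -3.929 1.622 -2.385
vertex -4.271 0.938 -2.228
vertex -4.448 1.856 -0.558
endloop
endfacet
facet normal 0.603 -0.452 -0.657
outer loop
vertex -4.271 0.938 -2.228
vertex -3.472 1.124 -1.622
vertex -4.144 0.363 -1.716
endloop
endfacet
facet normal -0.978 -0.207 0.010
outer loop
vertex -4.271 0.938 -2.228
vertex -4.144 0.363 -1.716
vertex -4.448 1.856 -0.558
endloop
endfacet
facet normal 0.603 -0.451 -0.658
outer loop
vertex -4.144 0.363 -1.716
vertex -3.472 1.124 -1.622
vertex -3.623 0.233 -1.149
endloop
endfacet
facet normal -0.681 -0.530 0.505
outer loop
vertex -4.144 0.363 -1.716
vertex -3.623 0.233 -1.149
vertex -4.448 1.856 -0.558
endloop
endfacet
facet normal 0.604 -0.451 -0.657
outer loop
vertex -3.623 0.233 -1.149
vertex -3.472 1.124 -1.622
vertex -3.014 0.625 -0.859
endloop
endfacet
facet normal -0.163 -0.410 0.897
outer loop
vertex -3.623 0.233 -1.149
vertex -3.014 0.625 -0.859
vertex -4.448 1.856 -0.558
endloop
endfacet
facet normal 0.603 -0.452 -0.658
outer loop
vertex -3.014 0.625 -0.859
vertex -3.472 1.124 -1.622
vertex -2.672 1.309 -1.016
endloop
endfacet
facet normal 0.273 0.084 0.958
outer loop
vertex -3.014 0.625 -0.859
vertex -2.672 1.309 -1.016
vertex -4.448 1.856 -0.558
endloop
endfacet
facet normal 0.603 -0.453 -0.657
outer loop
vertex -2.672 1.309 -1.016
vertex -3.472 1.124 -1.622
vertex -2.799 1.885 -1.529
endloop
endfacet
facet normal 0.372 0.662 0.651
outer loop
vertex -2.672 1.309 -1.016
vertex -2.799 1.885 -1.529
vertex -4.448 1.856 -0.558
endloop
endfacet
facet normal 0.178 -0.600 -0.780
outer loop
vertex -0.376 -0.959 0.73
vertex -1.072 -0.932 0.55
vertex -0.488 -0.544 0.385
endloop
endfacet
facet normal 0.839 0.464 0.286
outer loop
vertex -0.376 -0.959 0.73
vertex -0.488 -0.544 0.385
vertex -1.388 0.132 1.93
endloop
endfacet
facet normal 0.178 -0.599 -0.780
outer loop
vertex -0.488 -0.544 0.385
vertex -1.072 -0.932 0.55
vertex -0.943 -0.356 0.137
endloop
endfacet
facet normal 0.439 0.888 -0.133
outer loop
vertex -0.488 -0.544 0.385
vertex -0.943 -0.356 0.137
vertex -1.388 0.132 1.93
endloop
endfacet
facet normal 0.180 -0.599 -0.780
outer loop
vertex -0.943 -0.356 0.137
vertex -1.072 -0.932 0.55
vertex -1.473 -0.506 0.13
endloop
endfacet
facet normal -0.255 0.915 -0.312
outer loop
vertex -0.943 -0.356 0.137
vertex -1.473 -0.506 0.13
vertex -1.388 0.132 1.93
endloop
endfacet
facet normal 0.177 -0.601 -0.779
outer loop
vertex -1.473 -0.506 0.13
vertex -1.072 -0.932 0.55
vertex -1.769 -0.904 0.37
endloop
endfacet
facet normal -0.834 0.531 -0.149
outer loop
vertex -1.473 -0.506 0.13
vertex -1.769 -0.904 0.37
vertex -1.388 0.132 1.93
endloop
endfacet
facet normal 0.177 -0.600 -0.780
outer loop
vertex -1.769 -0.904 0.37
vertex -1.072 -0.932 0.55
vertex -1.656 -1.319 0.715
endloop
endfacet
facet normal -0.964 -0.043 0.264
outer loop
vertex -1.769 -0.904 0.37
vertex -1.656 -1.319 0.715
vertex -1.388 0.132 1.93
endloop
endfacet
facet normal 0.178 -0.601 -0.779
outer loop
vertex -1.656 -1.319 0.715
vertex -1.072 -0.932 0.55
vertex -1.202 -1.507 0.964
endloop
endfacet
facet normal -0.566 -0.465 0.681
outer loop
vertex -1.656 -1.319 0.715
vertex -1.202 -1.507 0.964
vertex -1.388 0.132 1.93
endloop
endfacet
facet normal 0.179 -0.601 -0.779
outer loop
vertex -1.202 -1.507 0.964
vertex -1.072 -0.932 0.55
vertex -0.671 -1.357 0.97
endloop
endfacet
facet normal 0.129 -0.493 0.861
outer loop
vertex -1.202 -1.507 0.964
vertex -0.671 -1.357 0.97
vertex -1.388 0.132 1.93
endloop
endfacet
facet normal 0.178 -0.602 -0.779
outer loop
vertex -0.671 -1.357 0.97
vertex -1.072 -0.932 0.55
vertex -0.376 -0.959 0.73
endloop
endfacet
facet normal 0.710 -0.107 0.696
outer loop
vertex -0.671 -1.357 0.97
vertex -0.376 -0.959 0.73
vertex -1.388 0.132 1.93
endloop
endfacet

endsolid


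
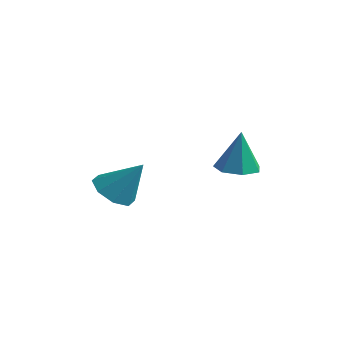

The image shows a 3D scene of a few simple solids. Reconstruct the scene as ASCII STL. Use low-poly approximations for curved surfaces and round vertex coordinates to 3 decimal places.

solid 
facet normal -0.059 -0.044 -0.997
outer loop
vertex 3.387 3.013 -0.934
vertex 2.675 2.817 -0.883
vertex 2.965 3.497 -0.93
endloop
endfacet
facet normal 0.711 0.617 0.336
outer loop
vertex 3.387 3.013 -0.934
vertex 2.965 3.497 -0.93
vertex 2.765 2.883 0.623
endloop
endfacet
facet normal -0.060 -0.043 -0.997
outer loop
vertex 2.965 3.497 -0.93
vertex 2.675 2.817 -0.883
vertex 2.324 3.469 -0.89
endloop
endfacet
facet normal -0.018 0.931 0.366
outer loop
vertex 2.965 3.497 -0.93
vertex 2.324 3.469 -0.89
vertex 2.765 2.883 0.623
endloop
endfacet
facet normal -0.060 -0.043 -0.997
outer loop
vertex 2.324 3.469 -0.89
vertex 2.675 2.817 -0.883
vertex 1.948 2.951 -0.845
endloop
endfacet
facet normal -0.715 0.556 0.424
outer loop
vertex 2.324 3.469 -0.89
vertex 1.948 2.951 -0.845
vertex 2.765 2.883 0.623
endloop
endfacet
facet normal -0.060 -0.042 -0.997
outer loop
vertex 1.948 2.951 -0.845
vertex 2.675 2.817 -0.883
vertex 2.119 2.332 -0.829
endloop
endfacet
facet normal -0.856 -0.224 0.466
outer loop
vertex 1.948 2.951 -0.845
vertex 2.119 2.332 -0.829
vertex 2.765 2.883 0.623
endloop
endfacet
facet normal -0.059 -0.043 -0.997
outer loop
vertex 2.119 2.332 -0.829
vertex 2.675 2.817 -0.883
vertex 2.709 2.079 -0.853
endloop
endfacet
facet normal -0.334 -0.822 0.461
outer loop
vertex 2.119 2.332 -0.829
vertex 2.709 2.079 -0.853
vertex 2.765 2.883 0.623
endloop
endfacet
facet normal -0.060 -0.043 -0.997
outer loop
vertex 2.709 2.079 -0.853
vertex 2.675 2.817 -0.883
vertex 3.273 2.382 -0.9
endloop
endfacet
facet normal 0.458 -0.788 0.412
outer loop
vertex 2.709 2.079 -0.853
vertex 3.273 2.382 -0.9
vertex 2.765 2.883 0.623
endloop
endfacet
facet normal -0.060 -0.043 -0.997
outer loop
vertex 3.273 2.382 -0.9
vertex 2.675 2.817 -0.883
vertex 3.387 3.013 -0.934
endloop
endfacet
facet normal 0.923 -0.147 0.356
outer loop
vertex 3.273 2.382 -0.9
vertex 3.387 3.013 -0.934
vertex 2.765 2.883 0.623
endloop
endfacet
facet normal -0.554 -0.293 -0.779
outer loop
vertex 1.335 -0.251 -1.74
vertex 0.967 -0.778 -1.28
vertex 0.842 -0.023 -1.475
endloop
endfacet
facet normal 0.393 0.918 -0.059
outer loop
vertex 1.335 -0.251 -1.74
vertex 0.842 -0.023 -1.475
vertex 1.793 -0.342 -0.12
endloop
endfacet
facet normal -0.554 -0.293 -0.779
outer loop
vertex 0.842 -0.023 -1.475
vertex 0.967 -0.778 -1.28
vertex 0.422 -0.236 -1.096
endloop
endfacet
facet normal -0.167 0.927 0.336
outer loop
vertex 0.842 -0.023 -1.475
vertex 0.422 -0.236 -1.096
vertex 1.793 -0.342 -0.12
endloop
endfacet
facet normal -0.554 -0.292 -0.780
outer loop
vertex 0.422 -0.236 -1.096
vertex 0.967 -0.778 -1.28
vertex 0.321 -0.768 -0.825
endloop
endfacet
facet normal -0.488 0.468 0.737
outer loop
vertex 0.422 -0.236 -1.096
vertex 0.321 -0.768 -0.825
vertex 1.793 -0.342 -0.12
endloop
endfacet
facet normal -0.554 -0.292 -0.780
outer loop
vertex 0.321 -0.768 -0.825
vertex 0.967 -0.778 -1.28
vertex 0.599 -1.305 -0.821
endloop
endfacet
facet normal -0.379 -0.189 0.906
outer loop
vertex 0.321 -0.768 -0.825
vertex 0.599 -1.305 -0.821
vertex 1.793 -0.342 -0.12
endloop
endfacet
facet normal -0.554 -0.292 -0.780
outer loop
vertex 0.599 -1.305 -0.821
vertex 0.967 -0.778 -1.28
vertex 1.092 -1.533 -1.086
endloop
endfacet
facet normal 0.095 -0.660 0.745
outer loop
vertex 0.599 -1.305 -0.821
vertex 1.092 -1.533 -1.086
vertex 1.793 -0.342 -0.12
endloop
endfacet
facet normal -0.555 -0.292 -0.779
outer loop
vertex 1.092 -1.533 -1.086
vertex 0.967 -0.778 -1.28
vertex 1.512 -1.32 -1.465
endloop
endfacet
facet normal 0.655 -0.669 0.350
outer loop
vertex 1.092 -1.533 -1.086
vertex 1.512 -1.32 -1.465
vertex 1.793 -0.342 -0.12
endloop
endfacet
facet normal -0.555 -0.292 -0.779
outer loop
vertex 1.512 -1.32 -1.465
vertex 0.967 -0.778 -1.28
vertex 1.612 -0.788 -1.736
endloop
endfacet
facet normal 0.976 -0.210 -0.051
outer loop
vertex 1.512 -1.32 -1.465
vertex 1.612 -0.788 -1.736
vertex 1.793 -0.342 -0.12
endloop
endfacet
facet normal -0.555 -0.292 -0.779
outer loop
vertex 1.612 -0.788 -1.736
vertex 0.967 -0.778 -1.28
vertex 1.335 -0.251 -1.74
endloop
endfacet
facet normal 0.868 0.446 -0.220
outer loop
vertex 1.612 -0.788 -1.736
vertex 1.335 -0.251 -1.74
vertex 1.793 -0.342 -0.12
endloop
endfacet

endsolid


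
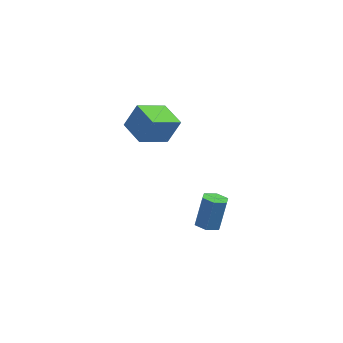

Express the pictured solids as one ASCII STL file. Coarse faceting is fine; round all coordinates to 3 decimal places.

solid 
facet normal -0.522 -0.753 0.400
outer loop
vertex -1.194 2.436 4.231
vertex -2.46 3.469 4.523
vertex -1.812 2.09 2.774
endloop
endfacet
facet normal 0.763 -0.622 -0.176
outer loop
vertex -0.8 3.551 1.997
vertex -1.194 2.436 4.231
vertex -1.812 2.09 2.774
endloop
endfacet
facet normal -0.522 -0.753 0.401
outer loop
vertex -1.812 2.09 2.774
vertex -2.46 3.469 4.523
vertex -3.078 3.122 3.066
endloop
endfacet
facet normal -0.382 -0.214 -0.899
outer loop
vertex -3.078 3.122 3.066
vertex -0.8 3.551 1.997
vertex -1.812 2.09 2.774
endloop
endfacet
facet normal 0.382 0.214 0.899
outer loop
vertex -1.194 2.436 4.231
vertex -1.448 4.93 3.746
vertex -2.46 3.469 4.523
endloop
endfacet
facet normal 0.763 -0.622 -0.176
outer loop
vertex -0.182 3.898 3.454
vertex -1.194 2.436 4.231
vertex -0.8 3.551 1.997
endloop
endfacet
facet normal 0.382 0.214 0.899
outer loop
vertex -0.182 3.898 3.454
vertex -1.448 4.93 3.746
vertex -1.194 2.436 4.231
endloop
endfacet
facet normal -0.763 0.622 0.176
outer loop
vertex -2.46 3.469 4.523
vertex -1.448 4.93 3.746
vertex -3.078 3.122 3.066
endloop
endfacet
facet normal -0.382 -0.214 -0.899
outer loop
vertex -2.066 4.584 2.289
vertex -0.8 3.551 1.997
vertex -3.078 3.122 3.066
endloop
endfacet
facet normal -0.763 0.622 0.176
outer loop
vertex -3.078 3.122 3.066
vertex -1.448 4.93 3.746
vertex -2.066 4.584 2.289
endloop
endfacet
facet normal 0.522 0.753 -0.401
outer loop
vertex -2.066 4.584 2.289
vertex -0.182 3.898 3.454
vertex -0.8 3.551 1.997
endloop
endfacet
facet normal 0.522 0.753 -0.400
outer loop
vertex -1.448 4.93 3.746
vertex -0.182 3.898 3.454
vertex -2.066 4.584 2.289
endloop
endfacet
facet normal -0.109 -0.310 -0.944
outer loop
vertex 2.233 3.121 -4.077
vertex 1.515 3.37 -4.076
vertex 2.077 3.833 -4.293
endloop
endfacet
facet normal 0.973 0.163 -0.165
outer loop
vertex 2.233 3.121 -4.077
vertex 2.077 3.833 -4.293
vertex 2.443 3.722 -2.244
endloop
endfacet
facet normal 0.973 0.163 -0.165
outer loop
vertex 2.443 3.722 -2.244
vertex 2.077 3.833 -4.293
vertex 2.287 4.434 -2.46
endloop
endfacet
facet normal 0.107 0.310 0.945
outer loop
vertex 2.443 3.722 -2.244
vertex 2.287 4.434 -2.46
vertex 1.725 3.97 -2.244
endloop
endfacet
facet normal -0.109 -0.310 -0.944
outer loop
vertex 2.077 3.833 -4.293
vertex 1.515 3.37 -4.076
vertex 1.359 4.082 -4.292
endloop
endfacet
facet normal 0.309 0.893 -0.328
outer loop
vertex 2.077 3.833 -4.293
vertex 1.359 4.082 -4.292
vertex 2.287 4.434 -2.46
endloop
endfacet
facet normal 0.308 0.893 -0.328
outer loop
vertex 2.287 4.434 -2.46
vertex 1.359 4.082 -4.292
vertex 1.569 4.682 -2.459
endloop
endfacet
facet normal 0.108 0.309 0.945
outer loop
vertex 2.287 4.434 -2.46
vertex 1.569 4.682 -2.459
vertex 1.725 3.97 -2.244
endloop
endfacet
facet normal -0.107 -0.310 -0.945
outer loop
vertex 1.359 4.082 -4.292
vertex 1.515 3.37 -4.076
vertex 0.797 3.618 -4.076
endloop
endfacet
facet normal -0.665 0.729 -0.163
outer loop
vertex 1.359 4.082 -4.292
vertex 0.797 3.618 -4.076
vertex 1.569 4.682 -2.459
endloop
endfacet
facet normal -0.664 0.730 -0.163
outer loop
vertex 1.569 4.682 -2.459
vertex 0.797 3.618 -4.076
vertex 1.007 4.219 -2.243
endloop
endfacet
facet normal 0.109 0.309 0.945
outer loop
vertex 1.569 4.682 -2.459
vertex 1.007 4.219 -2.243
vertex 1.725 3.97 -2.244
endloop
endfacet
facet normal -0.107 -0.310 -0.945
outer loop
vertex 0.797 3.618 -4.076
vertex 1.515 3.37 -4.076
vertex 0.953 2.906 -3.86
endloop
endfacet
facet normal -0.973 -0.163 0.165
outer loop
vertex 0.797 3.618 -4.076
vertex 0.953 2.906 -3.86
vertex 1.007 4.219 -2.243
endloop
endfacet
facet normal -0.973 -0.163 0.165
outer loop
vertex 1.007 4.219 -2.243
vertex 0.953 2.906 -3.86
vertex 1.163 3.507 -2.027
endloop
endfacet
facet normal 0.109 0.310 0.944
outer loop
vertex 1.007 4.219 -2.243
vertex 1.163 3.507 -2.027
vertex 1.725 3.97 -2.244
endloop
endfacet
facet normal -0.108 -0.309 -0.945
outer loop
vertex 0.953 2.906 -3.86
vertex 1.515 3.37 -4.076
vertex 1.671 2.658 -3.861
endloop
endfacet
facet normal -0.308 -0.893 0.328
outer loop
vertex 0.953 2.906 -3.86
vertex 1.671 2.658 -3.861
vertex 1.163 3.507 -2.027
endloop
endfacet
facet normal -0.309 -0.893 0.328
outer loop
vertex 1.163 3.507 -2.027
vertex 1.671 2.658 -3.861
vertex 1.881 3.258 -2.028
endloop
endfacet
facet normal 0.109 0.310 0.944
outer loop
vertex 1.163 3.507 -2.027
vertex 1.881 3.258 -2.028
vertex 1.725 3.97 -2.244
endloop
endfacet
facet normal -0.109 -0.309 -0.945
outer loop
vertex 1.671 2.658 -3.861
vertex 1.515 3.37 -4.076
vertex 2.233 3.121 -4.077
endloop
endfacet
facet normal 0.664 -0.730 0.163
outer loop
vertex 1.671 2.658 -3.861
vertex 2.233 3.121 -4.077
vertex 1.881 3.258 -2.028
endloop
endfacet
facet normal 0.665 -0.729 0.163
outer loop
vertex 1.881 3.258 -2.028
vertex 2.233 3.121 -4.077
vertex 2.443 3.722 -2.244
endloop
endfacet
facet normal 0.107 0.310 0.945
outer loop
vertex 1.881 3.258 -2.028
vertex 2.443 3.722 -2.244
vertex 1.725 3.97 -2.244
endloop
endfacet

endsolid


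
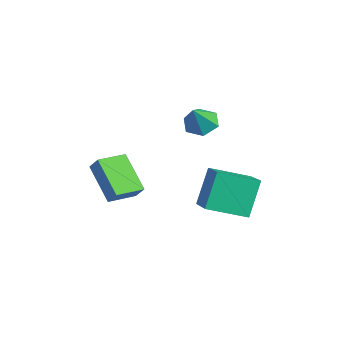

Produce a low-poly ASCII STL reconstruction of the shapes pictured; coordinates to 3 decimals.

solid 
facet normal -0.924 0.115 -0.365
outer loop
vertex 1.017 2.021 -1.063
vertex 1.469 3.792 -1.649
vertex 1.617 1.289 -2.813
endloop
endfacet
facet normal -0.236 -0.923 0.305
outer loop
vertex 3.391 1.068 -2.111
vertex 1.017 2.021 -1.063
vertex 1.617 1.289 -2.813
endloop
endfacet
facet normal -0.924 0.115 -0.365
outer loop
vertex 1.617 1.289 -2.813
vertex 1.469 3.792 -1.649
vertex 2.07 3.06 -3.399
endloop
endfacet
facet normal 0.302 -0.368 -0.879
outer loop
vertex 2.07 3.06 -3.399
vertex 3.391 1.068 -2.111
vertex 1.617 1.289 -2.813
endloop
endfacet
facet normal -0.302 0.368 0.879
outer loop
vertex 1.017 2.021 -1.063
vertex 3.243 3.571 -0.947
vertex 1.469 3.792 -1.649
endloop
endfacet
facet normal -0.236 -0.923 0.305
outer loop
vertex 2.79 1.8 -0.361
vertex 1.017 2.021 -1.063
vertex 3.391 1.068 -2.111
endloop
endfacet
facet normal -0.302 0.368 0.879
outer loop
vertex 2.79 1.8 -0.361
vertex 3.243 3.571 -0.947
vertex 1.017 2.021 -1.063
endloop
endfacet
facet normal 0.236 0.923 -0.305
outer loop
vertex 1.469 3.792 -1.649
vertex 3.243 3.571 -0.947
vertex 2.07 3.06 -3.399
endloop
endfacet
facet normal 0.302 -0.368 -0.879
outer loop
vertex 3.843 2.839 -2.697
vertex 3.391 1.068 -2.111
vertex 2.07 3.06 -3.399
endloop
endfacet
facet normal 0.236 0.923 -0.305
outer loop
vertex 2.07 3.06 -3.399
vertex 3.243 3.571 -0.947
vertex 3.843 2.839 -2.697
endloop
endfacet
facet normal 0.924 -0.115 0.365
outer loop
vertex 3.843 2.839 -2.697
vertex 2.79 1.8 -0.361
vertex 3.391 1.068 -2.111
endloop
endfacet
facet normal 0.924 -0.116 0.365
outer loop
vertex 3.243 3.571 -0.947
vertex 2.79 1.8 -0.361
vertex 3.843 2.839 -2.697
endloop
endfacet
facet normal -0.481 0.411 -0.775
outer loop
vertex -1.065 2.507 -0.213
vertex -1.747 2.635 0.278
vertex -1.145 3.233 0.222
endloop
endfacet
facet normal 0.994 0.109 0.002
outer loop
vertex -1.065 2.507 -0.213
vertex -1.145 3.233 0.222
vertex -1.013 2.005 1.462
endloop
endfacet
facet normal -0.481 0.411 -0.775
outer loop
vertex -1.145 3.233 0.222
vertex -1.747 2.635 0.278
vertex -1.827 3.361 0.713
endloop
endfacet
facet normal 0.528 0.631 0.569
outer loop
vertex -1.145 3.233 0.222
vertex -1.827 3.361 0.713
vertex -1.013 2.005 1.462
endloop
endfacet
facet normal -0.480 0.411 -0.775
outer loop
vertex -1.827 3.361 0.713
vertex -1.747 2.635 0.278
vertex -2.429 2.764 0.769
endloop
endfacet
facet normal -0.257 0.344 0.903
outer loop
vertex -1.827 3.361 0.713
vertex -2.429 2.764 0.769
vertex -1.013 2.005 1.462
endloop
endfacet
facet normal -0.479 0.413 -0.774
outer loop
vertex -2.429 2.764 0.769
vertex -1.747 2.635 0.278
vertex -2.35 2.038 0.333
endloop
endfacet
facet normal -0.578 -0.466 0.670
outer loop
vertex -2.429 2.764 0.769
vertex -2.35 2.038 0.333
vertex -1.013 2.005 1.462
endloop
endfacet
facet normal -0.480 0.413 -0.774
outer loop
vertex -2.35 2.038 0.333
vertex -1.747 2.635 0.278
vertex -1.668 1.91 -0.158
endloop
endfacet
facet normal -0.111 -0.988 0.103
outer loop
vertex -2.35 2.038 0.333
vertex -1.668 1.91 -0.158
vertex -1.013 2.005 1.462
endloop
endfacet
facet normal -0.480 0.413 -0.774
outer loop
vertex -1.668 1.91 -0.158
vertex -1.747 2.635 0.278
vertex -1.065 2.507 -0.213
endloop
endfacet
facet normal 0.674 -0.702 -0.231
outer loop
vertex -1.668 1.91 -0.158
vertex -1.065 2.507 -0.213
vertex -1.013 2.005 1.462
endloop
endfacet
facet normal -0.631 -0.228 -0.741
outer loop
vertex -2.902 -2.136 -2.306
vertex -3.307 -0.757 -2.386
vertex -1.333 -1.76 -3.758
endloop
endfacet
facet normal 0.281 -0.958 0.056
outer loop
vertex -0.733 -1.543 -3.054
vertex -2.902 -2.136 -2.306
vertex -1.333 -1.76 -3.758
endloop
endfacet
facet normal -0.631 -0.228 -0.741
outer loop
vertex -1.333 -1.76 -3.758
vertex -3.307 -0.757 -2.386
vertex -1.738 -0.381 -3.838
endloop
endfacet
facet normal 0.723 0.173 -0.669
outer loop
vertex -1.738 -0.381 -3.838
vertex -0.733 -1.543 -3.054
vertex -1.333 -1.76 -3.758
endloop
endfacet
facet normal -0.723 -0.173 0.669
outer loop
vertex -2.902 -2.136 -2.306
vertex -2.707 -0.54 -1.682
vertex -3.307 -0.757 -2.386
endloop
endfacet
facet normal 0.281 -0.958 0.056
outer loop
vertex -2.302 -1.919 -1.602
vertex -2.902 -2.136 -2.306
vertex -0.733 -1.543 -3.054
endloop
endfacet
facet normal -0.723 -0.173 0.669
outer loop
vertex -2.302 -1.919 -1.602
vertex -2.707 -0.54 -1.682
vertex -2.902 -2.136 -2.306
endloop
endfacet
facet normal -0.281 0.958 -0.056
outer loop
vertex -3.307 -0.757 -2.386
vertex -2.707 -0.54 -1.682
vertex -1.738 -0.381 -3.838
endloop
endfacet
facet normal 0.723 0.173 -0.669
outer loop
vertex -1.138 -0.164 -3.134
vertex -0.733 -1.543 -3.054
vertex -1.738 -0.381 -3.838
endloop
endfacet
facet normal -0.281 0.958 -0.056
outer loop
vertex -1.738 -0.381 -3.838
vertex -2.707 -0.54 -1.682
vertex -1.138 -0.164 -3.134
endloop
endfacet
facet normal 0.631 0.228 0.741
outer loop
vertex -1.138 -0.164 -3.134
vertex -2.302 -1.919 -1.602
vertex -0.733 -1.543 -3.054
endloop
endfacet
facet normal 0.631 0.228 0.741
outer loop
vertex -2.707 -0.54 -1.682
vertex -2.302 -1.919 -1.602
vertex -1.138 -0.164 -3.134
endloop
endfacet

endsolid


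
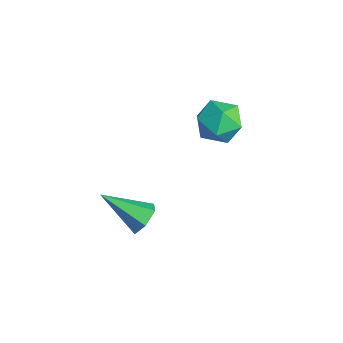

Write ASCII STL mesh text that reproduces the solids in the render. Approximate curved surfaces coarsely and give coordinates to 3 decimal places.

solid 
facet normal -0.358 0.933 -0.033
outer loop
vertex -1.079 1.325 -1.106
vertex -1.771 1.068 -0.859
vertex -1.233 1.293 -0.344
endloop
endfacet
facet normal 0.341 0.934 0.108
outer loop
vertex -1.079 1.325 -1.106
vertex -1.233 1.293 -0.344
vertex -0.537 1.07 -0.61
endloop
endfacet
facet normal 0.674 0.602 -0.427
outer loop
vertex -1.079 1.325 -1.106
vertex -0.537 1.07 -0.61
vertex -0.644 0.707 -1.29
endloop
endfacet
facet normal 0.180 0.395 -0.901
outer loop
vertex -1.079 1.325 -1.106
vertex -0.644 0.707 -1.29
vertex -1.407 0.705 -1.443
endloop
endfacet
facet normal -0.457 0.599 -0.657
outer loop
vertex -1.079 1.325 -1.106
vertex -1.407 0.705 -1.443
vertex -1.771 1.068 -0.859
endloop
endfacet
facet normal 0.446 0.554 0.703
outer loop
vertex -0.537 1.07 -0.61
vertex -1.233 1.293 -0.344
vertex -0.893 0.655 -0.057
endloop
endfacet
facet normal -0.685 0.552 0.475
outer loop
vertex -1.233 1.293 -0.344
vertex -1.771 1.068 -0.859
vertex -1.656 0.653 -0.21
endloop
endfacet
facet normal -0.845 0.013 -0.535
outer loop
vertex -1.771 1.068 -0.859
vertex -1.407 0.705 -1.443
vertex -1.763 0.29 -0.89
endloop
endfacet
facet normal 0.187 -0.318 -0.929
outer loop
vertex -1.407 0.705 -1.443
vertex -0.644 0.707 -1.29
vertex -1.067 0.067 -1.156
endloop
endfacet
facet normal 0.986 0.017 -0.164
outer loop
vertex -0.644 0.707 -1.29
vertex -0.537 1.07 -0.61
vertex -0.529 0.292 -0.641
endloop
endfacet
facet normal -0.180 -0.395 0.901
outer loop
vertex -1.221 0.035 -0.394
vertex -0.893 0.655 -0.057
vertex -1.656 0.653 -0.21
endloop
endfacet
facet normal -0.674 -0.602 0.427
outer loop
vertex -1.221 0.035 -0.394
vertex -1.656 0.653 -0.21
vertex -1.763 0.29 -0.89
endloop
endfacet
facet normal -0.341 -0.934 -0.108
outer loop
vertex -1.221 0.035 -0.394
vertex -1.763 0.29 -0.89
vertex -1.067 0.067 -1.156
endloop
endfacet
facet normal 0.358 -0.933 0.033
outer loop
vertex -1.221 0.035 -0.394
vertex -1.067 0.067 -1.156
vertex -0.529 0.292 -0.641
endloop
endfacet
facet normal 0.457 -0.599 0.657
outer loop
vertex -1.221 0.035 -0.394
vertex -0.529 0.292 -0.641
vertex -0.893 0.655 -0.057
endloop
endfacet
facet normal -0.187 0.318 0.929
outer loop
vertex -1.656 0.653 -0.21
vertex -0.893 0.655 -0.057
vertex -1.233 1.293 -0.344
endloop
endfacet
facet normal -0.986 -0.017 0.164
outer loop
vertex -1.763 0.29 -0.89
vertex -1.656 0.653 -0.21
vertex -1.771 1.068 -0.859
endloop
endfacet
facet normal -0.446 -0.554 -0.703
outer loop
vertex -1.067 0.067 -1.156
vertex -1.763 0.29 -0.89
vertex -1.407 0.705 -1.443
endloop
endfacet
facet normal 0.685 -0.552 -0.475
outer loop
vertex -0.529 0.292 -0.641
vertex -1.067 0.067 -1.156
vertex -0.644 0.707 -1.29
endloop
endfacet
facet normal 0.845 -0.013 0.535
outer loop
vertex -0.893 0.655 -0.057
vertex -0.529 0.292 -0.641
vertex -0.537 1.07 -0.61
endloop
endfacet
facet normal 0.536 0.645 -0.544
outer loop
vertex 0.624 -2.098 -1.899
vertex 0.455 -2.346 -2.36
vertex 0.165 -1.928 -2.15
endloop
endfacet
facet normal -0.285 0.466 0.837
outer loop
vertex 0.624 -2.098 -1.899
vertex 0.165 -1.928 -2.15
vertex -0.335 -3.294 -1.56
endloop
endfacet
facet normal 0.536 0.645 -0.544
outer loop
vertex 0.165 -1.928 -2.15
vertex 0.455 -2.346 -2.36
vertex -0.004 -2.176 -2.611
endloop
endfacet
facet normal -0.913 0.388 0.126
outer loop
vertex 0.165 -1.928 -2.15
vertex -0.004 -2.176 -2.611
vertex -0.335 -3.294 -1.56
endloop
endfacet
facet normal 0.536 0.646 -0.544
outer loop
vertex -0.004 -2.176 -2.611
vertex 0.455 -2.346 -2.36
vertex 0.285 -2.593 -2.821
endloop
endfacet
facet normal -0.793 -0.276 -0.543
outer loop
vertex -0.004 -2.176 -2.611
vertex 0.285 -2.593 -2.821
vertex -0.335 -3.294 -1.56
endloop
endfacet
facet normal 0.537 0.645 -0.544
outer loop
vertex 0.285 -2.593 -2.821
vertex 0.455 -2.346 -2.36
vertex 0.744 -2.764 -2.57
endloop
endfacet
facet normal -0.047 -0.863 -0.503
outer loop
vertex 0.285 -2.593 -2.821
vertex 0.744 -2.764 -2.57
vertex -0.335 -3.294 -1.56
endloop
endfacet
facet normal 0.537 0.645 -0.544
outer loop
vertex 0.744 -2.764 -2.57
vertex 0.455 -2.346 -2.36
vertex 0.913 -2.516 -2.109
endloop
endfacet
facet normal 0.582 -0.786 0.209
outer loop
vertex 0.744 -2.764 -2.57
vertex 0.913 -2.516 -2.109
vertex -0.335 -3.294 -1.56
endloop
endfacet
facet normal 0.537 0.645 -0.544
outer loop
vertex 0.913 -2.516 -2.109
vertex 0.455 -2.346 -2.36
vertex 0.624 -2.098 -1.899
endloop
endfacet
facet normal 0.462 -0.122 0.878
outer loop
vertex 0.913 -2.516 -2.109
vertex 0.624 -2.098 -1.899
vertex -0.335 -3.294 -1.56
endloop
endfacet

endsolid


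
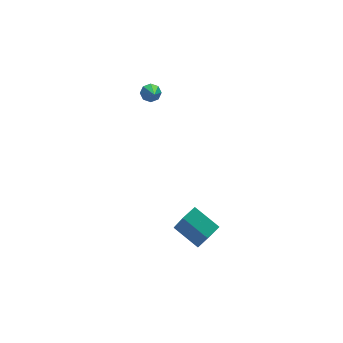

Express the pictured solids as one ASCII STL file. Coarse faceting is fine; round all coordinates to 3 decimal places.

solid 
facet normal -0.906 -0.393 -0.156
outer loop
vertex -3.091 -2.963 -2.777
vertex -3.726 -1.753 -2.134
vertex -3.164 -2.181 -4.319
endloop
endfacet
facet normal 0.421 -0.801 -0.426
outer loop
vertex -2.394 -1.847 -4.186
vertex -3.091 -2.963 -2.777
vertex -3.164 -2.181 -4.319
endloop
endfacet
facet normal -0.906 -0.393 -0.156
outer loop
vertex -3.164 -2.181 -4.319
vertex -3.726 -1.753 -2.134
vertex -3.799 -0.971 -3.676
endloop
endfacet
facet normal -0.042 0.452 -0.891
outer loop
vertex -3.799 -0.971 -3.676
vertex -2.394 -1.847 -4.186
vertex -3.164 -2.181 -4.319
endloop
endfacet
facet normal 0.042 -0.452 0.891
outer loop
vertex -3.091 -2.963 -2.777
vertex -2.956 -1.419 -2.001
vertex -3.726 -1.753 -2.134
endloop
endfacet
facet normal 0.421 -0.801 -0.426
outer loop
vertex -2.321 -2.629 -2.644
vertex -3.091 -2.963 -2.777
vertex -2.394 -1.847 -4.186
endloop
endfacet
facet normal 0.042 -0.452 0.891
outer loop
vertex -2.321 -2.629 -2.644
vertex -2.956 -1.419 -2.001
vertex -3.091 -2.963 -2.777
endloop
endfacet
facet normal -0.421 0.801 0.426
outer loop
vertex -3.726 -1.753 -2.134
vertex -2.956 -1.419 -2.001
vertex -3.799 -0.971 -3.676
endloop
endfacet
facet normal -0.042 0.452 -0.891
outer loop
vertex -3.029 -0.637 -3.543
vertex -2.394 -1.847 -4.186
vertex -3.799 -0.971 -3.676
endloop
endfacet
facet normal -0.421 0.801 0.426
outer loop
vertex -3.799 -0.971 -3.676
vertex -2.956 -1.419 -2.001
vertex -3.029 -0.637 -3.543
endloop
endfacet
facet normal 0.906 0.393 0.156
outer loop
vertex -3.029 -0.637 -3.543
vertex -2.321 -2.629 -2.644
vertex -2.394 -1.847 -4.186
endloop
endfacet
facet normal 0.906 0.393 0.156
outer loop
vertex -2.956 -1.419 -2.001
vertex -2.321 -2.629 -2.644
vertex -3.029 -0.637 -3.543
endloop
endfacet
facet normal 0.212 0.738 -0.640
outer loop
vertex -2.492 3.327 2.65
vertex -2.92 3.24 2.408
vertex -2.783 3.532 2.79
endloop
endfacet
facet normal 0.517 0.160 0.841
outer loop
vertex -2.492 3.327 2.65
vertex -2.783 3.532 2.79
vertex -3.22 2.2 3.312
endloop
endfacet
facet normal 0.214 0.738 -0.640
outer loop
vertex -2.783 3.532 2.79
vertex -2.92 3.24 2.408
vertex -3.155 3.566 2.705
endloop
endfacet
facet normal -0.168 0.407 0.898
outer loop
vertex -2.783 3.532 2.79
vertex -3.155 3.566 2.705
vertex -3.22 2.2 3.312
endloop
endfacet
facet normal 0.212 0.737 -0.641
outer loop
vertex -3.155 3.566 2.705
vertex -2.92 3.24 2.408
vertex -3.389 3.409 2.447
endloop
endfacet
facet normal -0.790 0.280 0.546
outer loop
vertex -3.155 3.566 2.705
vertex -3.389 3.409 2.447
vertex -3.22 2.2 3.312
endloop
endfacet
facet normal 0.212 0.737 -0.641
outer loop
vertex -3.389 3.409 2.447
vertex -2.92 3.24 2.408
vertex -3.349 3.153 2.166
endloop
endfacet
facet normal -0.989 -0.145 -0.009
outer loop
vertex -3.389 3.409 2.447
vertex -3.349 3.153 2.166
vertex -3.22 2.2 3.312
endloop
endfacet
facet normal 0.212 0.737 -0.642
outer loop
vertex -3.349 3.153 2.166
vertex -2.92 3.24 2.408
vertex -3.057 2.947 2.026
endloop
endfacet
facet normal -0.649 -0.619 -0.442
outer loop
vertex -3.349 3.153 2.166
vertex -3.057 2.947 2.026
vertex -3.22 2.2 3.312
endloop
endfacet
facet normal 0.211 0.738 -0.641
outer loop
vertex -3.057 2.947 2.026
vertex -2.92 3.24 2.408
vertex -2.686 2.914 2.11
endloop
endfacet
facet normal 0.036 -0.866 -0.499
outer loop
vertex -3.057 2.947 2.026
vertex -2.686 2.914 2.11
vertex -3.22 2.2 3.312
endloop
endfacet
facet normal 0.213 0.738 -0.640
outer loop
vertex -2.686 2.914 2.11
vertex -2.92 3.24 2.408
vertex -2.451 3.071 2.369
endloop
endfacet
facet normal 0.657 -0.740 -0.148
outer loop
vertex -2.686 2.914 2.11
vertex -2.451 3.071 2.369
vertex -3.22 2.2 3.312
endloop
endfacet
facet normal 0.212 0.738 -0.641
outer loop
vertex -2.451 3.071 2.369
vertex -2.92 3.24 2.408
vertex -2.492 3.327 2.65
endloop
endfacet
facet normal 0.857 -0.313 0.410
outer loop
vertex -2.451 3.071 2.369
vertex -2.492 3.327 2.65
vertex -3.22 2.2 3.312
endloop
endfacet

endsolid


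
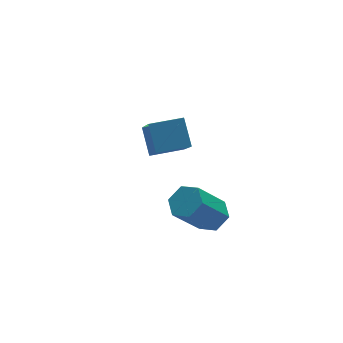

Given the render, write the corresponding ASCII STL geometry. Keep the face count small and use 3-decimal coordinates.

solid 
facet normal -0.962 0.262 -0.071
outer loop
vertex 2.11 0.674 4.07
vertex 2.282 1.542 4.939
vertex 2.616 2.116 2.53
endloop
endfacet
facet normal -0.139 -0.700 -0.701
outer loop
vertex 3.858 1.778 2.621
vertex 2.11 0.674 4.07
vertex 2.616 2.116 2.53
endloop
endfacet
facet normal -0.962 0.263 -0.071
outer loop
vertex 2.616 2.116 2.53
vertex 2.282 1.542 4.939
vertex 2.789 2.984 3.399
endloop
endfacet
facet normal 0.233 0.664 -0.710
outer loop
vertex 2.789 2.984 3.399
vertex 3.858 1.778 2.621
vertex 2.616 2.116 2.53
endloop
endfacet
facet normal -0.233 -0.665 0.710
outer loop
vertex 2.11 0.674 4.07
vertex 3.524 1.204 5.03
vertex 2.282 1.542 4.939
endloop
endfacet
facet normal -0.139 -0.700 -0.701
outer loop
vertex 3.351 0.336 4.161
vertex 2.11 0.674 4.07
vertex 3.858 1.778 2.621
endloop
endfacet
facet normal -0.233 -0.664 0.710
outer loop
vertex 3.351 0.336 4.161
vertex 3.524 1.204 5.03
vertex 2.11 0.674 4.07
endloop
endfacet
facet normal 0.139 0.700 0.701
outer loop
vertex 2.282 1.542 4.939
vertex 3.524 1.204 5.03
vertex 2.789 2.984 3.399
endloop
endfacet
facet normal 0.233 0.665 -0.710
outer loop
vertex 4.03 2.646 3.49
vertex 3.858 1.778 2.621
vertex 2.789 2.984 3.399
endloop
endfacet
facet normal 0.139 0.700 0.701
outer loop
vertex 2.789 2.984 3.399
vertex 3.524 1.204 5.03
vertex 4.03 2.646 3.49
endloop
endfacet
facet normal 0.962 -0.262 0.071
outer loop
vertex 4.03 2.646 3.49
vertex 3.351 0.336 4.161
vertex 3.858 1.778 2.621
endloop
endfacet
facet normal 0.962 -0.262 0.071
outer loop
vertex 3.524 1.204 5.03
vertex 3.351 0.336 4.161
vertex 4.03 2.646 3.49
endloop
endfacet
facet normal 0.620 0.066 -0.782
outer loop
vertex 3.324 -2.039 2.989
vertex 2.781 -2.111 2.552
vertex 2.979 -1.473 2.763
endloop
endfacet
facet normal 0.611 0.585 0.533
outer loop
vertex 3.324 -2.039 2.989
vertex 2.979 -1.473 2.763
vertex 2.202 -2.158 4.404
endloop
endfacet
facet normal 0.611 0.585 0.533
outer loop
vertex 2.202 -2.158 4.404
vertex 2.979 -1.473 2.763
vertex 1.857 -1.592 4.178
endloop
endfacet
facet normal -0.620 -0.065 0.782
outer loop
vertex 2.202 -2.158 4.404
vertex 1.857 -1.592 4.178
vertex 1.659 -2.229 3.968
endloop
endfacet
facet normal 0.620 0.066 -0.782
outer loop
vertex 2.979 -1.473 2.763
vertex 2.781 -2.111 2.552
vertex 2.437 -1.545 2.327
endloop
endfacet
facet normal -0.121 0.993 -0.013
outer loop
vertex 2.979 -1.473 2.763
vertex 2.437 -1.545 2.327
vertex 1.857 -1.592 4.178
endloop
endfacet
facet normal -0.120 0.993 -0.012
outer loop
vertex 1.857 -1.592 4.178
vertex 2.437 -1.545 2.327
vertex 1.314 -1.663 3.742
endloop
endfacet
facet normal -0.620 -0.065 0.782
outer loop
vertex 1.857 -1.592 4.178
vertex 1.314 -1.663 3.742
vertex 1.659 -2.229 3.968
endloop
endfacet
facet normal 0.620 0.066 -0.782
outer loop
vertex 2.437 -1.545 2.327
vertex 2.781 -2.111 2.552
vertex 2.238 -2.182 2.116
endloop
endfacet
facet normal -0.731 0.409 -0.546
outer loop
vertex 2.437 -1.545 2.327
vertex 2.238 -2.182 2.116
vertex 1.314 -1.663 3.742
endloop
endfacet
facet normal -0.732 0.408 -0.546
outer loop
vertex 1.314 -1.663 3.742
vertex 2.238 -2.182 2.116
vertex 1.116 -2.301 3.531
endloop
endfacet
facet normal -0.620 -0.066 0.782
outer loop
vertex 1.314 -1.663 3.742
vertex 1.116 -2.301 3.531
vertex 1.659 -2.229 3.968
endloop
endfacet
facet normal 0.620 0.065 -0.782
outer loop
vertex 2.238 -2.182 2.116
vertex 2.781 -2.111 2.552
vertex 2.583 -2.748 2.342
endloop
endfacet
facet normal -0.611 -0.585 -0.533
outer loop
vertex 2.238 -2.182 2.116
vertex 2.583 -2.748 2.342
vertex 1.116 -2.301 3.531
endloop
endfacet
facet normal -0.611 -0.585 -0.533
outer loop
vertex 1.116 -2.301 3.531
vertex 2.583 -2.748 2.342
vertex 1.461 -2.867 3.757
endloop
endfacet
facet normal -0.620 -0.066 0.782
outer loop
vertex 1.116 -2.301 3.531
vertex 1.461 -2.867 3.757
vertex 1.659 -2.229 3.968
endloop
endfacet
facet normal 0.620 0.065 -0.782
outer loop
vertex 2.583 -2.748 2.342
vertex 2.781 -2.111 2.552
vertex 3.126 -2.677 2.778
endloop
endfacet
facet normal 0.120 -0.993 0.012
outer loop
vertex 2.583 -2.748 2.342
vertex 3.126 -2.677 2.778
vertex 1.461 -2.867 3.757
endloop
endfacet
facet normal 0.121 -0.993 0.013
outer loop
vertex 1.461 -2.867 3.757
vertex 3.126 -2.677 2.778
vertex 2.003 -2.795 4.193
endloop
endfacet
facet normal -0.620 -0.066 0.782
outer loop
vertex 1.461 -2.867 3.757
vertex 2.003 -2.795 4.193
vertex 1.659 -2.229 3.968
endloop
endfacet
facet normal 0.620 0.066 -0.782
outer loop
vertex 3.126 -2.677 2.778
vertex 2.781 -2.111 2.552
vertex 3.324 -2.039 2.989
endloop
endfacet
facet normal 0.731 -0.408 0.547
outer loop
vertex 3.126 -2.677 2.778
vertex 3.324 -2.039 2.989
vertex 2.003 -2.795 4.193
endloop
endfacet
facet normal 0.731 -0.409 0.546
outer loop
vertex 2.003 -2.795 4.193
vertex 3.324 -2.039 2.989
vertex 2.202 -2.158 4.404
endloop
endfacet
facet normal -0.620 -0.066 0.782
outer loop
vertex 2.003 -2.795 4.193
vertex 2.202 -2.158 4.404
vertex 1.659 -2.229 3.968
endloop
endfacet

endsolid
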